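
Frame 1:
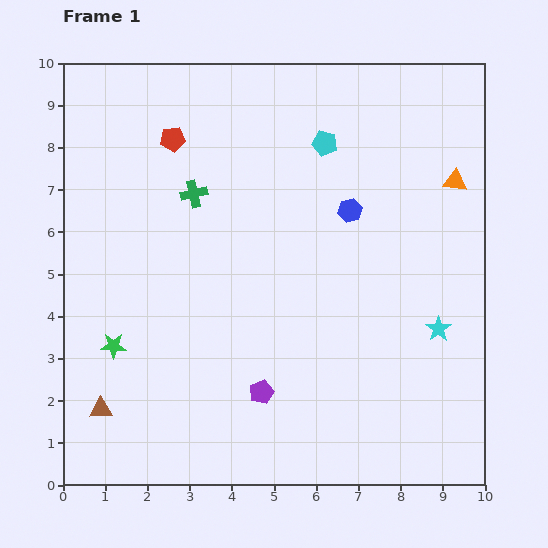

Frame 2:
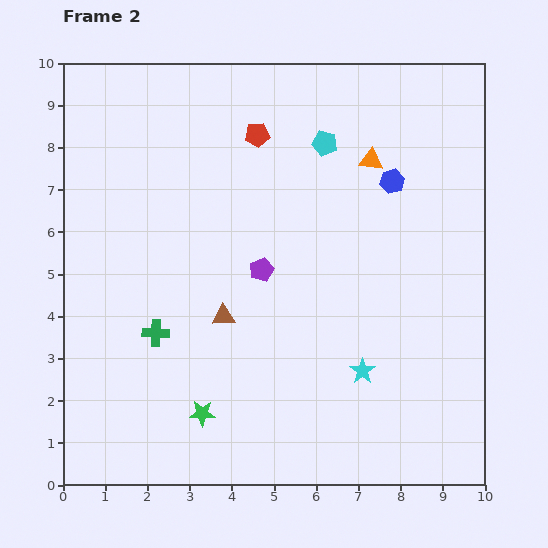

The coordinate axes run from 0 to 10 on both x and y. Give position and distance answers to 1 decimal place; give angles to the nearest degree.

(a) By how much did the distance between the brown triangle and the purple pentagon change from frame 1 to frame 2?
-2.4

Distance in frame 1: 3.8. Distance in frame 2: 1.4.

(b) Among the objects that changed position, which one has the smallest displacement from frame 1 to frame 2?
the blue hexagon

(moved 1.2)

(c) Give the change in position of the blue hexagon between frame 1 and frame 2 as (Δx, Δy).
(1.0, 0.7)

The blue hexagon was at (6.8, 6.5) in frame 1 and (7.8, 7.2) in frame 2.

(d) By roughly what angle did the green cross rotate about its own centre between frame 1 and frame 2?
15° clockwise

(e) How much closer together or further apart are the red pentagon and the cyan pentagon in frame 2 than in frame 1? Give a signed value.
-2.0

Distance in frame 1: 3.6. Distance in frame 2: 1.6.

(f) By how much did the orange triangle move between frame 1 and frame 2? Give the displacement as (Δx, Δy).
(-2.0, 0.5)

The orange triangle was at (9.3, 7.2) in frame 1 and (7.3, 7.7) in frame 2.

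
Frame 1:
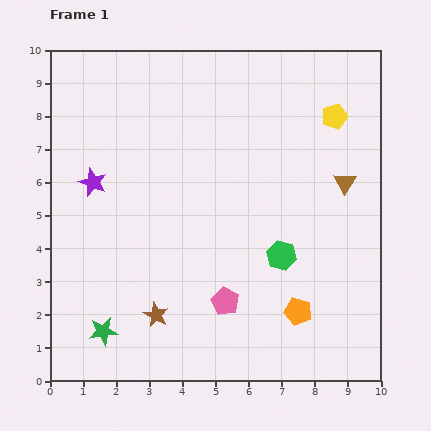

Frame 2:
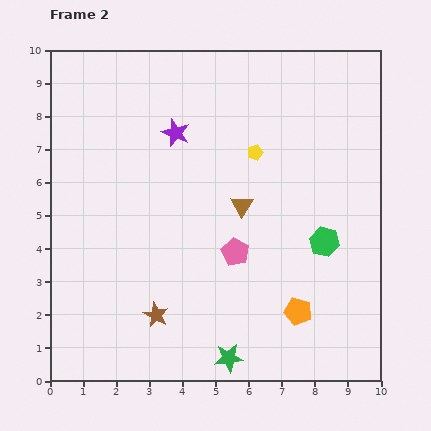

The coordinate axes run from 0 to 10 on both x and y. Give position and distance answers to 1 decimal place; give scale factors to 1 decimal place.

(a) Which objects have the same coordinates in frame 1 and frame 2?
the brown star, the orange pentagon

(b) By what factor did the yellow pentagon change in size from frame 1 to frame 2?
0.6×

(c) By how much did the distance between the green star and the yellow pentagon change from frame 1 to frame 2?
-3.3

Distance in frame 1: 9.6. Distance in frame 2: 6.3.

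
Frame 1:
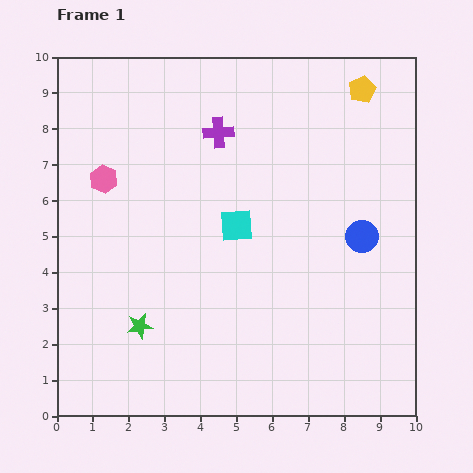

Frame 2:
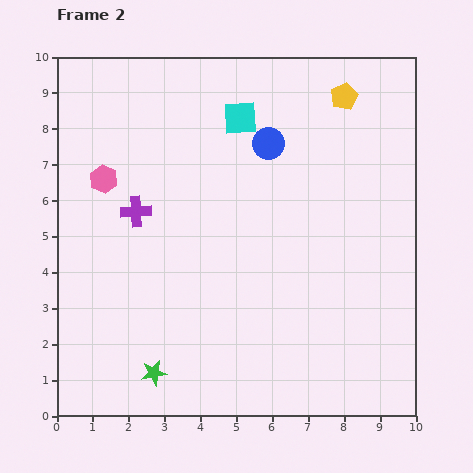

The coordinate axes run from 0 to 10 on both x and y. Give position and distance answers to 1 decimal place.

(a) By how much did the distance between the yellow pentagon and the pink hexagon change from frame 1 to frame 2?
-0.5

Distance in frame 1: 7.6. Distance in frame 2: 7.1.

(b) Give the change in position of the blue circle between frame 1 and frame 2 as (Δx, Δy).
(-2.6, 2.6)

The blue circle was at (8.5, 5.0) in frame 1 and (5.9, 7.6) in frame 2.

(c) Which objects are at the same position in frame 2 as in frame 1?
the pink hexagon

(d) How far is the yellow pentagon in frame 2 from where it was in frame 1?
0.5

The yellow pentagon moved from (8.5, 9.1) to (8.0, 8.9), a distance of √(0.5² + 0.2²) ≈ 0.5.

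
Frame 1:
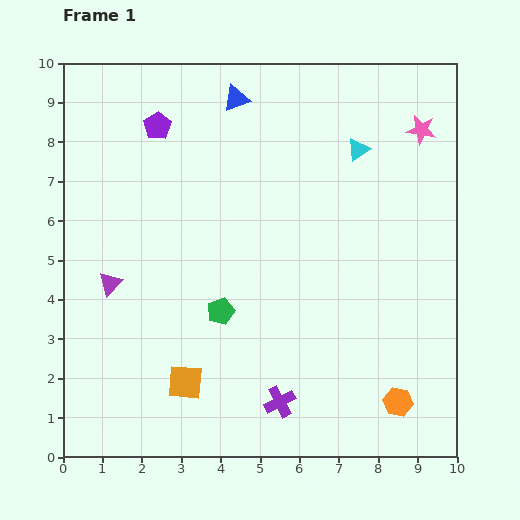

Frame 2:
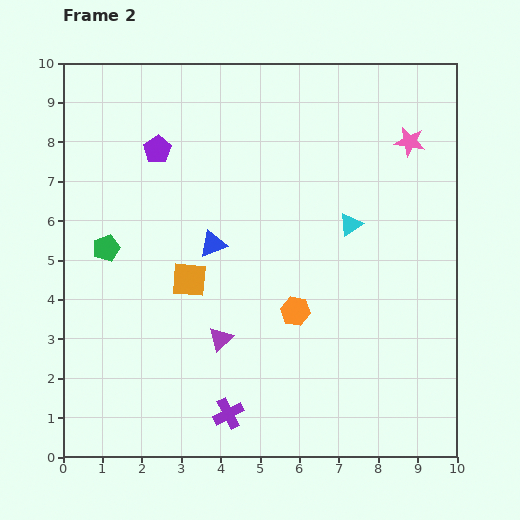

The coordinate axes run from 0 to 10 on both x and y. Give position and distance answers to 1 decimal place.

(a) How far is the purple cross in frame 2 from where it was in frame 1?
1.3

The purple cross moved from (5.5, 1.4) to (4.2, 1.1), a distance of √(1.3² + 0.3²) ≈ 1.3.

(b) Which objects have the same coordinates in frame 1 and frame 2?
none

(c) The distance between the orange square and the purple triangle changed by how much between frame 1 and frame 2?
-1.4

Distance in frame 1: 3.1. Distance in frame 2: 1.7.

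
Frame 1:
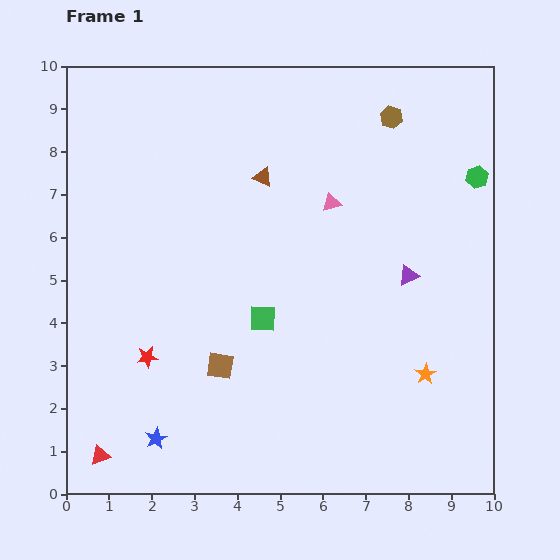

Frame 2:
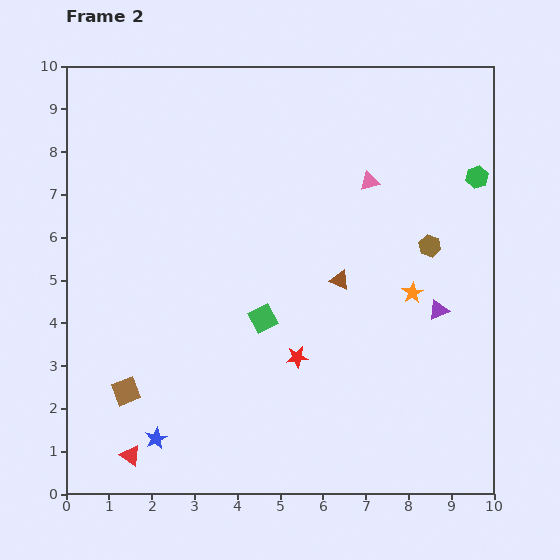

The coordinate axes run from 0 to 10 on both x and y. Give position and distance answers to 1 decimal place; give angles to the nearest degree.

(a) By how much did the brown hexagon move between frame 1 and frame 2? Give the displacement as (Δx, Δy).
(0.9, -3.0)

The brown hexagon was at (7.6, 8.8) in frame 1 and (8.5, 5.8) in frame 2.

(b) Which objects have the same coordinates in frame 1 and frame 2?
the green hexagon, the blue star, the green square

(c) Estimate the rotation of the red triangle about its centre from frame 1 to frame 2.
54° clockwise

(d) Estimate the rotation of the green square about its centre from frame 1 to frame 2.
30° counter-clockwise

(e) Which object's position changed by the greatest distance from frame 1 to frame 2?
the red star

(moved 3.5; next 3.1)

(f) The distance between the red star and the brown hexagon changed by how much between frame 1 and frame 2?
-4.0

Distance in frame 1: 8.0. Distance in frame 2: 4.0.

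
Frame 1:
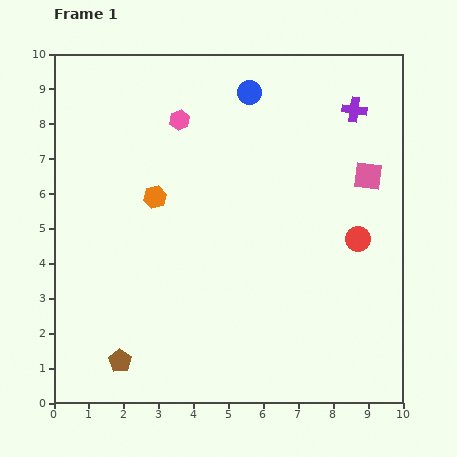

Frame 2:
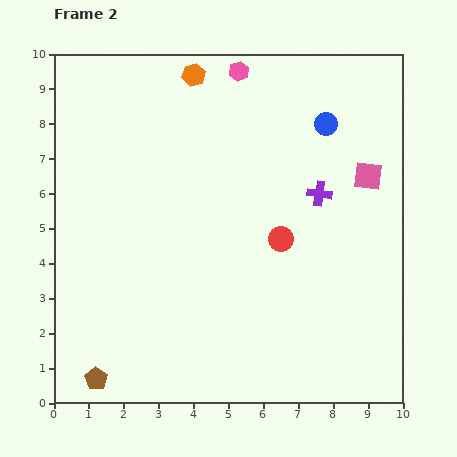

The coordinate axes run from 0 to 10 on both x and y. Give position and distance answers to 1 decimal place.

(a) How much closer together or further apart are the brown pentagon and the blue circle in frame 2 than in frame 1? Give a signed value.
+1.3

Distance in frame 1: 8.5. Distance in frame 2: 9.8.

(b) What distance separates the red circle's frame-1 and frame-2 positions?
2.2

The red circle moved from (8.7, 4.7) to (6.5, 4.7), a distance of √(2.2² + 0.0²) ≈ 2.2.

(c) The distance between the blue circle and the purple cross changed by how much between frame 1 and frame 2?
-1.0

Distance in frame 1: 3.0. Distance in frame 2: 2.0.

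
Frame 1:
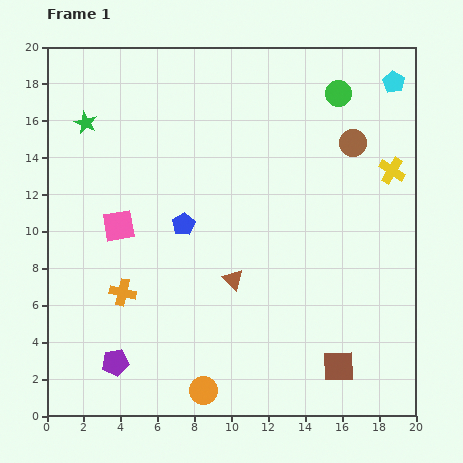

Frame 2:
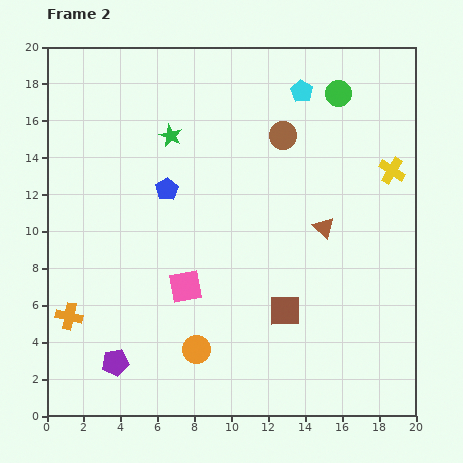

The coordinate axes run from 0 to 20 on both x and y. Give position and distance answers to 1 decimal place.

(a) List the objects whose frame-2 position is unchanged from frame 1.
the yellow cross, the green circle, the purple pentagon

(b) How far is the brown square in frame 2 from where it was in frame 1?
4.2

The brown square moved from (15.8, 2.7) to (12.9, 5.7), a distance of √(2.9² + 3.0²) ≈ 4.2.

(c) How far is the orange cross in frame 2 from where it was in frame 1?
3.2

The orange cross moved from (4.1, 6.7) to (1.2, 5.4), a distance of √(2.9² + 1.3²) ≈ 3.2.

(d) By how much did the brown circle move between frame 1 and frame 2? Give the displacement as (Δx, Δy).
(-3.8, 0.4)

The brown circle was at (16.6, 14.8) in frame 1 and (12.8, 15.2) in frame 2.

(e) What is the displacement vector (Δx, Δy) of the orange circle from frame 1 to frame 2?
(-0.4, 2.2)

The orange circle was at (8.5, 1.4) in frame 1 and (8.1, 3.6) in frame 2.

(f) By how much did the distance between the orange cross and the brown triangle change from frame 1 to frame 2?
+8.6

Distance in frame 1: 6.0. Distance in frame 2: 14.6.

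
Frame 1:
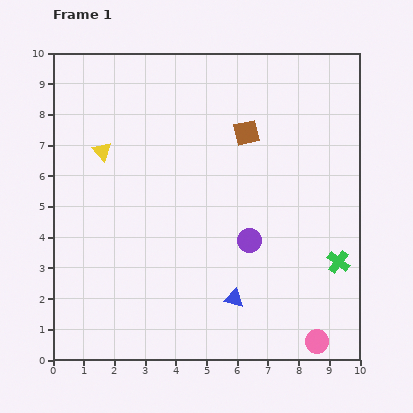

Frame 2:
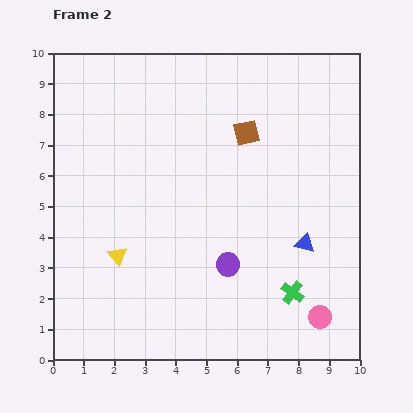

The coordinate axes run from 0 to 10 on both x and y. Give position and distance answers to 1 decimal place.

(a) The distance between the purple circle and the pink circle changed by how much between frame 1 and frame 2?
-0.6

Distance in frame 1: 4.0. Distance in frame 2: 3.4.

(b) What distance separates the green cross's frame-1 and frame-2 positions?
1.8

The green cross moved from (9.3, 3.2) to (7.8, 2.2), a distance of √(1.5² + 1.0²) ≈ 1.8.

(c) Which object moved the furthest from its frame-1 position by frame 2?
the yellow triangle

(moved 3.4; next 2.9)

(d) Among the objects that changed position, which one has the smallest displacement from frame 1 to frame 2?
the pink circle

(moved 0.8)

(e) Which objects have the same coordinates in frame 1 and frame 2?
the brown square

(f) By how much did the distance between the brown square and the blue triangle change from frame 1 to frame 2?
-1.3

Distance in frame 1: 5.4. Distance in frame 2: 4.1.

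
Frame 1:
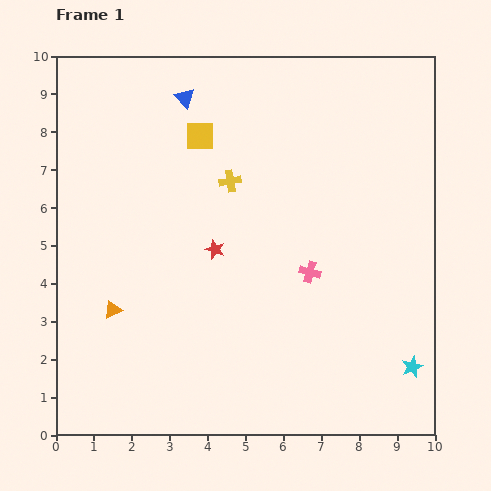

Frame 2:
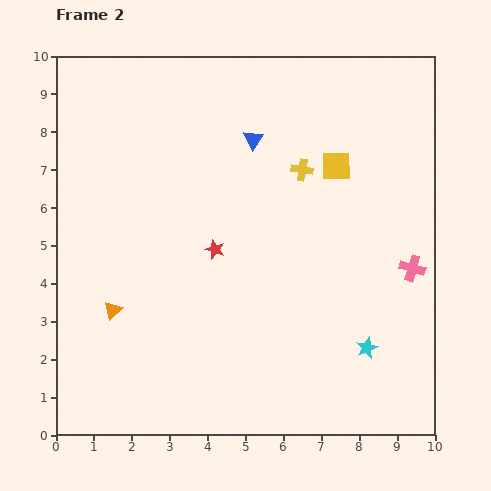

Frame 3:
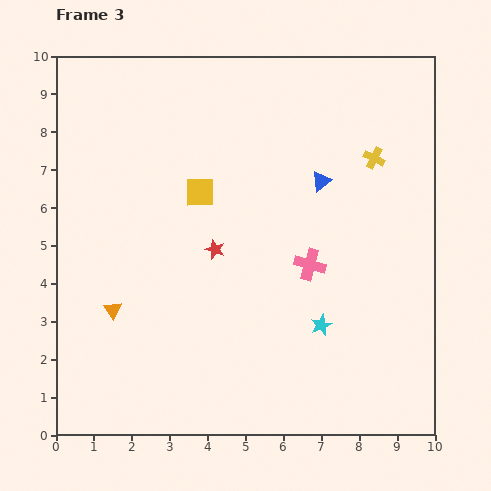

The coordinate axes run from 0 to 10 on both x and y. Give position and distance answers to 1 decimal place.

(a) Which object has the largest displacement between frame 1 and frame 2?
the yellow square

(moved 3.7; next 2.7)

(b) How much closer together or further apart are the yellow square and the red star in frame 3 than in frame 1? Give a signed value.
-1.4

Distance in frame 1: 3.0. Distance in frame 3: 1.6.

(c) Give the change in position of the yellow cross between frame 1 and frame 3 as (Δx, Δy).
(3.8, 0.6)

The yellow cross was at (4.6, 6.7) in frame 1 and (8.4, 7.3) in frame 3.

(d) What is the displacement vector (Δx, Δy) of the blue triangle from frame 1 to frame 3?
(3.6, -2.2)

The blue triangle was at (3.4, 8.9) in frame 1 and (7.0, 6.7) in frame 3.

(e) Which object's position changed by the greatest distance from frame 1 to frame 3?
the blue triangle

(moved 4.2; next 3.8)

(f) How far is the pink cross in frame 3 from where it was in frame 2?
2.7

The pink cross moved from (9.4, 4.4) to (6.7, 4.5), a distance of √(2.7² + 0.1²) ≈ 2.7.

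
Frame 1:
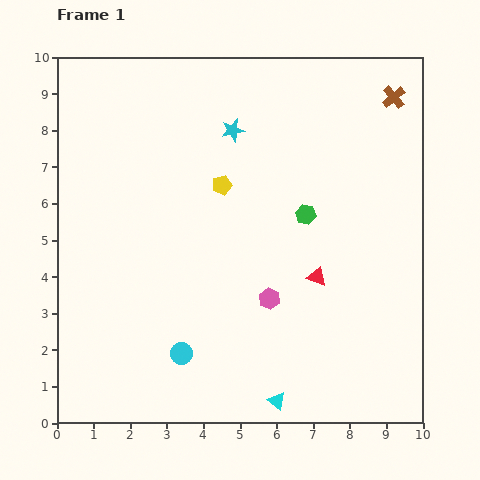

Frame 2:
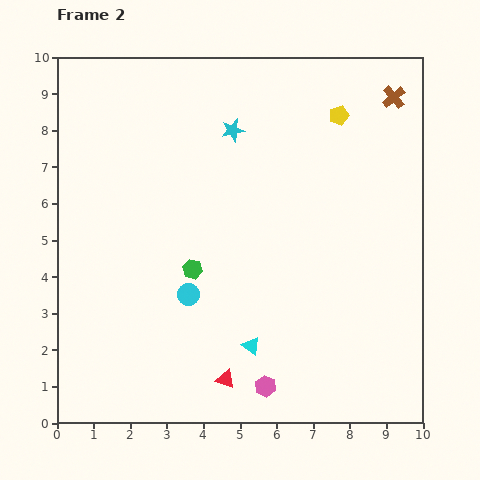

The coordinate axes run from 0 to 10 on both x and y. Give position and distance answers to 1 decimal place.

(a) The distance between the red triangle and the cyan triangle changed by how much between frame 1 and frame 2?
-2.5

Distance in frame 1: 3.6. Distance in frame 2: 1.1.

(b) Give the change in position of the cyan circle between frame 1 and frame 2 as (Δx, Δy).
(0.2, 1.6)

The cyan circle was at (3.4, 1.9) in frame 1 and (3.6, 3.5) in frame 2.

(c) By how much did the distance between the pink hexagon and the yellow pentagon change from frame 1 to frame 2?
+4.3

Distance in frame 1: 3.4. Distance in frame 2: 7.7.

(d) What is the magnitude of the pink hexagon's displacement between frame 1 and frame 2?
2.4

The pink hexagon moved from (5.8, 3.4) to (5.7, 1.0), a distance of √(0.1² + 2.4²) ≈ 2.4.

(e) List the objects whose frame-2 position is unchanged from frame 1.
the brown cross, the cyan star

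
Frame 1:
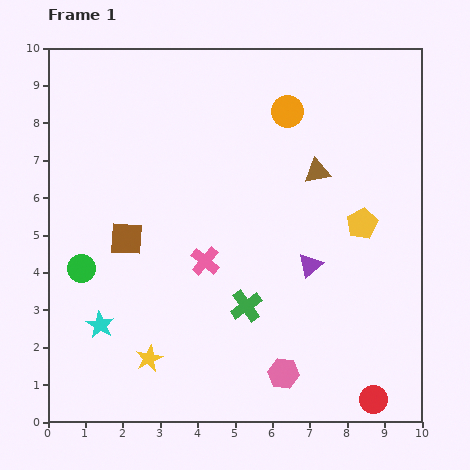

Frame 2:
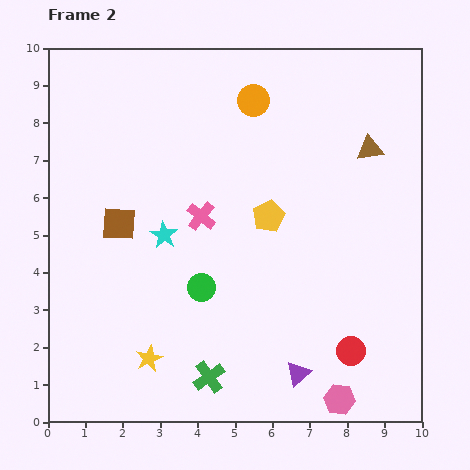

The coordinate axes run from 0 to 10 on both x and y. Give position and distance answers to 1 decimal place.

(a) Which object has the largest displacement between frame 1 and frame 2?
the green circle

(moved 3.2; next 2.9)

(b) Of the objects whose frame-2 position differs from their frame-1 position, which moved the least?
the brown square

(moved 0.4)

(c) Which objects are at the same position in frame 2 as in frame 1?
the yellow star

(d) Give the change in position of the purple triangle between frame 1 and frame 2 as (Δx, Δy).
(-0.3, -2.9)

The purple triangle was at (7.0, 4.2) in frame 1 and (6.7, 1.3) in frame 2.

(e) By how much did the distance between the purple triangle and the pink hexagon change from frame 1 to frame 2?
-1.7

Distance in frame 1: 3.0. Distance in frame 2: 1.3.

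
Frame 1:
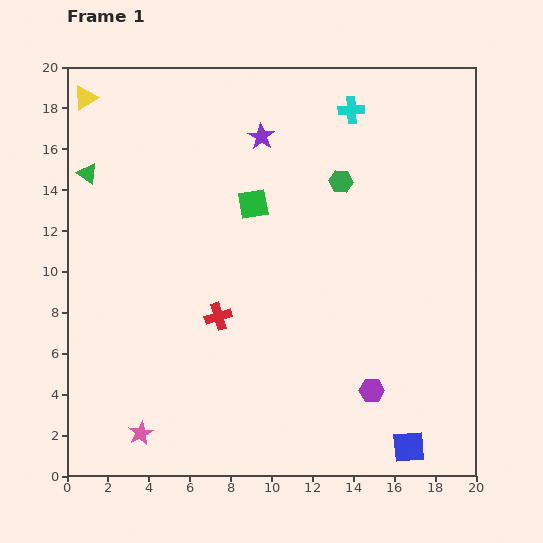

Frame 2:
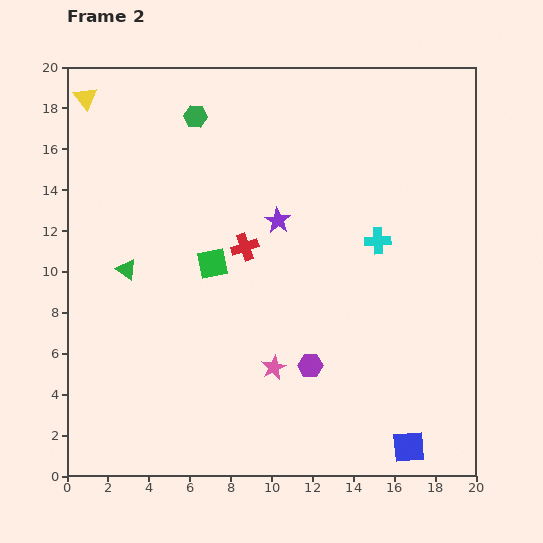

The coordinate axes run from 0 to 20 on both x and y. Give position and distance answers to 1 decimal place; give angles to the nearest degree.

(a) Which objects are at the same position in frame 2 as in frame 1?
the blue square, the yellow triangle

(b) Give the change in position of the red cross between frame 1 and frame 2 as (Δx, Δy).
(1.3, 3.4)

The red cross was at (7.4, 7.8) in frame 1 and (8.7, 11.2) in frame 2.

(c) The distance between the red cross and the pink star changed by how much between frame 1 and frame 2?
-0.8

Distance in frame 1: 6.9. Distance in frame 2: 6.1.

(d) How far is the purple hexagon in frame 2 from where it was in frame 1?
3.2

The purple hexagon moved from (14.9, 4.2) to (11.9, 5.4), a distance of √(3.0² + 1.2²) ≈ 3.2.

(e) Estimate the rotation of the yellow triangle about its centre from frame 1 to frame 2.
35° counter-clockwise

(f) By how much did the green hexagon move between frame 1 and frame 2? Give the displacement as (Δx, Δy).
(-7.1, 3.2)

The green hexagon was at (13.4, 14.4) in frame 1 and (6.3, 17.6) in frame 2.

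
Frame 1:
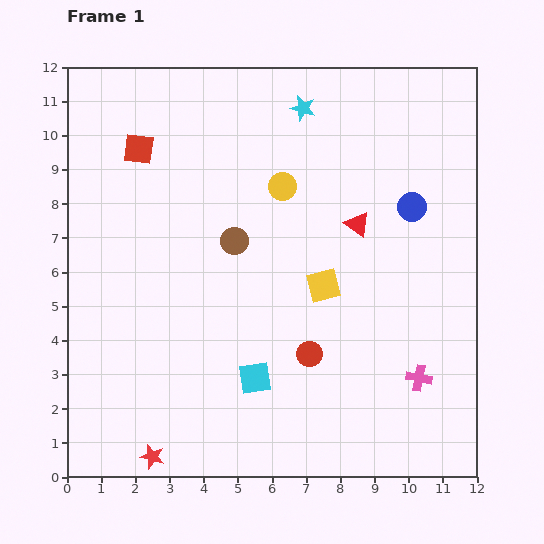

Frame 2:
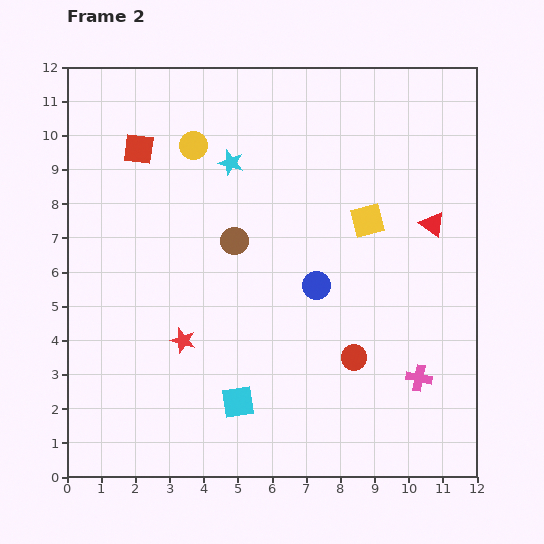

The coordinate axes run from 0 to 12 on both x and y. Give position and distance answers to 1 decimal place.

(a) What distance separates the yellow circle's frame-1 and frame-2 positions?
2.9

The yellow circle moved from (6.3, 8.5) to (3.7, 9.7), a distance of √(2.6² + 1.2²) ≈ 2.9.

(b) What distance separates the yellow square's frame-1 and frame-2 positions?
2.3

The yellow square moved from (7.5, 5.6) to (8.8, 7.5), a distance of √(1.3² + 1.9²) ≈ 2.3.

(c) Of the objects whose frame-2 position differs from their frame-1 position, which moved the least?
the cyan square

(moved 0.9)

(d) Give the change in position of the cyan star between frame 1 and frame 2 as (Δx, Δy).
(-2.1, -1.6)

The cyan star was at (6.9, 10.8) in frame 1 and (4.8, 9.2) in frame 2.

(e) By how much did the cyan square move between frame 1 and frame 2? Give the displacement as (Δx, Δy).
(-0.5, -0.7)

The cyan square was at (5.5, 2.9) in frame 1 and (5.0, 2.2) in frame 2.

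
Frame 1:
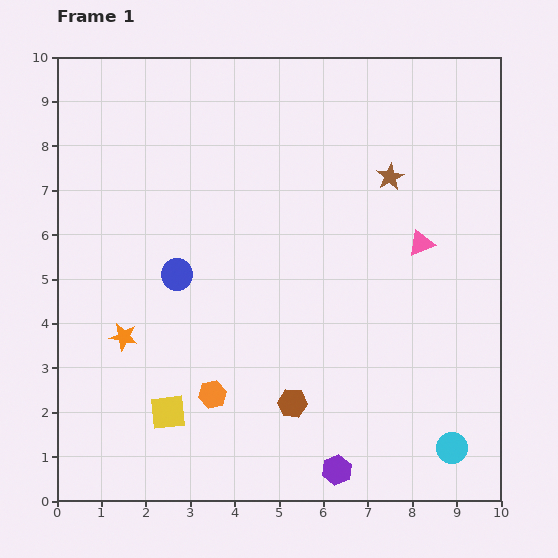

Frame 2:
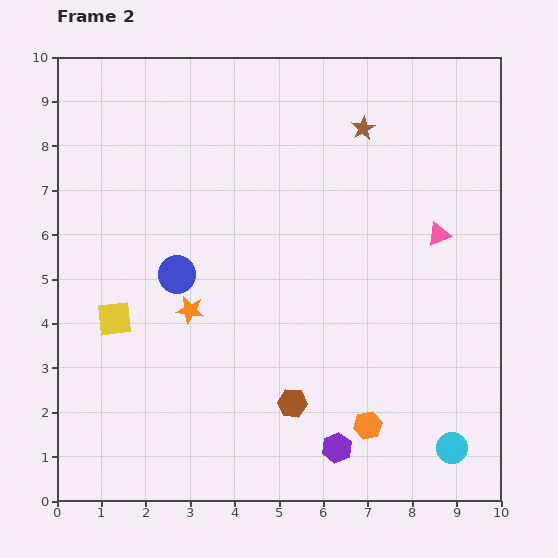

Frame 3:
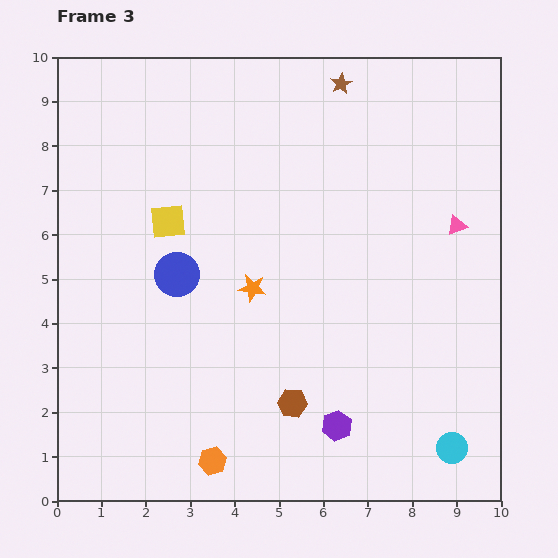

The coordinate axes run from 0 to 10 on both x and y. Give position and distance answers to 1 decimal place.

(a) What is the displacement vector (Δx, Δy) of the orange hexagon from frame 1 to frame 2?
(3.5, -0.7)

The orange hexagon was at (3.5, 2.4) in frame 1 and (7.0, 1.7) in frame 2.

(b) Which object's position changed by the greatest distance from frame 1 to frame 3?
the yellow square

(moved 4.3; next 3.1)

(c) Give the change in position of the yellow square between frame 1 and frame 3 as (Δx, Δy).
(0.0, 4.3)

The yellow square was at (2.5, 2.0) in frame 1 and (2.5, 6.3) in frame 3.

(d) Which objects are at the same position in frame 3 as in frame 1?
the cyan circle, the brown hexagon, the blue circle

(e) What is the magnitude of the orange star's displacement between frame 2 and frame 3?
1.5

The orange star moved from (3.0, 4.3) to (4.4, 4.8), a distance of √(1.4² + 0.5²) ≈ 1.5.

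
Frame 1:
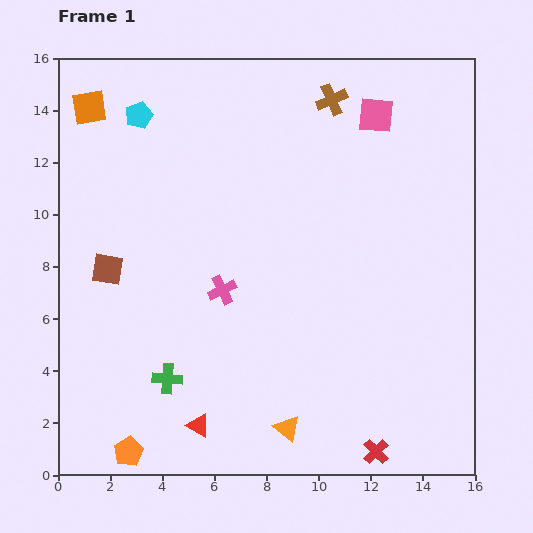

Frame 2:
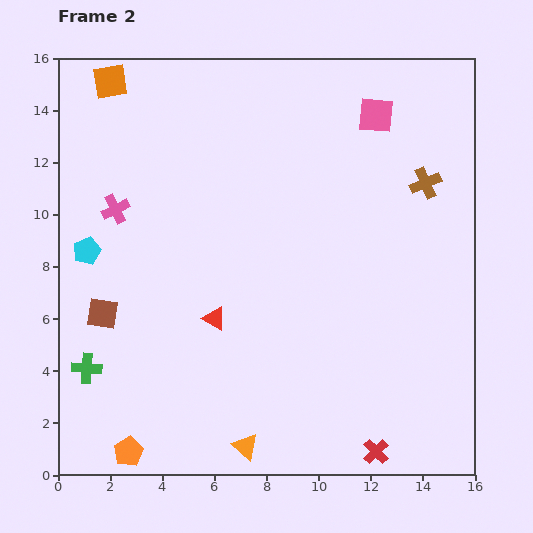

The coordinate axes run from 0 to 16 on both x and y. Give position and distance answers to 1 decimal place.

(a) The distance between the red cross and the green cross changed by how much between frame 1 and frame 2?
+3.1

Distance in frame 1: 8.5. Distance in frame 2: 11.6.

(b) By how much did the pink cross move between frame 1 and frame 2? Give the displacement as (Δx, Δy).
(-4.1, 3.1)

The pink cross was at (6.3, 7.1) in frame 1 and (2.2, 10.2) in frame 2.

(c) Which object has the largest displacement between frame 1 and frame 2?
the cyan pentagon

(moved 5.6; next 5.1)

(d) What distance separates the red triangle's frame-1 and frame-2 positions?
4.1

The red triangle moved from (5.4, 1.9) to (6.0, 6.0), a distance of √(0.6² + 4.1²) ≈ 4.1.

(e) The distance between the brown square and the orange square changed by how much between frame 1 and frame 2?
+2.7

Distance in frame 1: 6.2. Distance in frame 2: 8.9.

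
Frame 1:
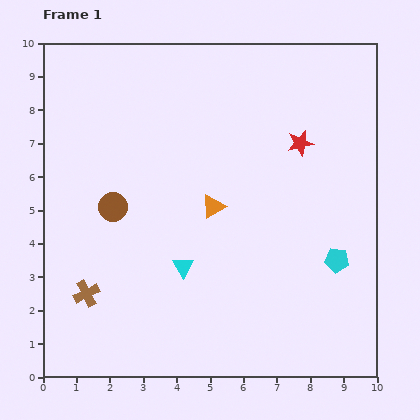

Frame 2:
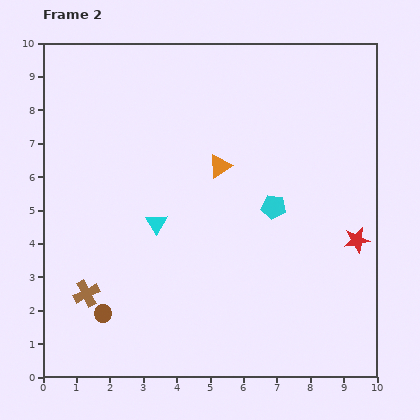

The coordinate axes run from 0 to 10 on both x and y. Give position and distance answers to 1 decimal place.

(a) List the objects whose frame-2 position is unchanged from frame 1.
the brown cross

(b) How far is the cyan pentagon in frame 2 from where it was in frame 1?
2.5

The cyan pentagon moved from (8.8, 3.5) to (6.9, 5.1), a distance of √(1.9² + 1.6²) ≈ 2.5.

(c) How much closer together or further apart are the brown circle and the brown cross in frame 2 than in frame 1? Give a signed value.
-1.9

Distance in frame 1: 2.7. Distance in frame 2: 0.8.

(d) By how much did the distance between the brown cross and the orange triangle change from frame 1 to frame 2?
+0.9

Distance in frame 1: 4.6. Distance in frame 2: 5.5.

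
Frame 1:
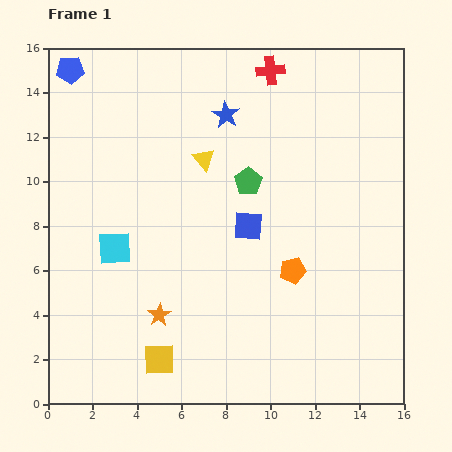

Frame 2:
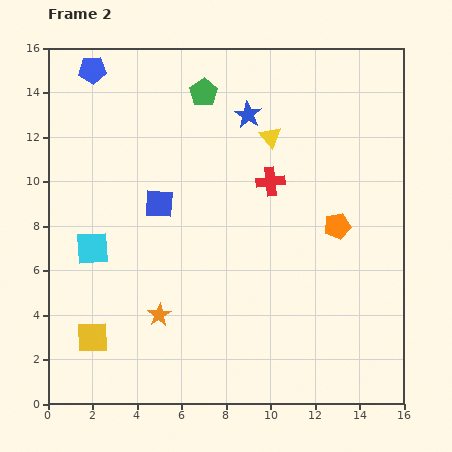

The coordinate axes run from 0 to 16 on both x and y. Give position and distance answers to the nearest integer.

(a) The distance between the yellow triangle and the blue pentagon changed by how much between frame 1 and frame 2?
+2

Distance in frame 1: 7. Distance in frame 2: 9.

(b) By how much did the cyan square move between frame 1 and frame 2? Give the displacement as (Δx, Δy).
(-1, 0)

The cyan square was at (3, 7) in frame 1 and (2, 7) in frame 2.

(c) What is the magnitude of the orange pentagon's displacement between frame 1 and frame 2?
3

The orange pentagon moved from (11, 6) to (13, 8), a distance of √(2² + 2²) ≈ 3.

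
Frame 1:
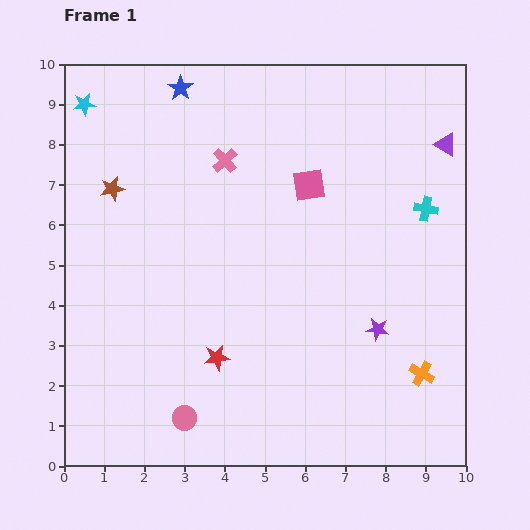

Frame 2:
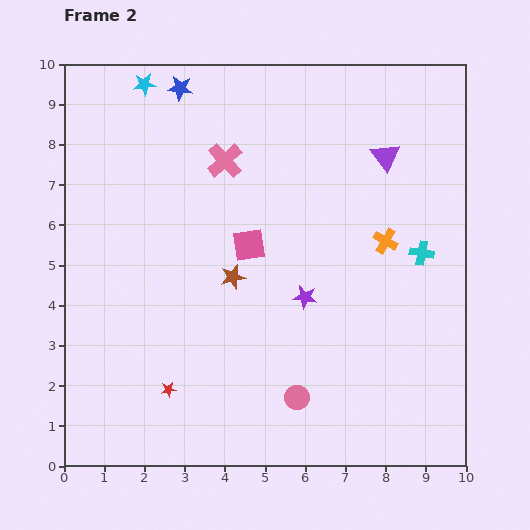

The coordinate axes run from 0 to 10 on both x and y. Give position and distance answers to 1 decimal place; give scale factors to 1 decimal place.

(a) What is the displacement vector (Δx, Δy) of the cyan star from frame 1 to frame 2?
(1.5, 0.5)

The cyan star was at (0.5, 9.0) in frame 1 and (2.0, 9.5) in frame 2.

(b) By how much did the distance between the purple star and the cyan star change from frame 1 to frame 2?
-2.6

Distance in frame 1: 9.2. Distance in frame 2: 6.6.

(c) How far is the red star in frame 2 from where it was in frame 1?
1.4

The red star moved from (3.8, 2.7) to (2.6, 1.9), a distance of √(1.2² + 0.8²) ≈ 1.4.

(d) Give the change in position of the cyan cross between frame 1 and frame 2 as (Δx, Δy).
(-0.1, -1.1)

The cyan cross was at (9.0, 6.4) in frame 1 and (8.9, 5.3) in frame 2.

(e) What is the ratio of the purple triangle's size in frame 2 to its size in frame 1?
1.3×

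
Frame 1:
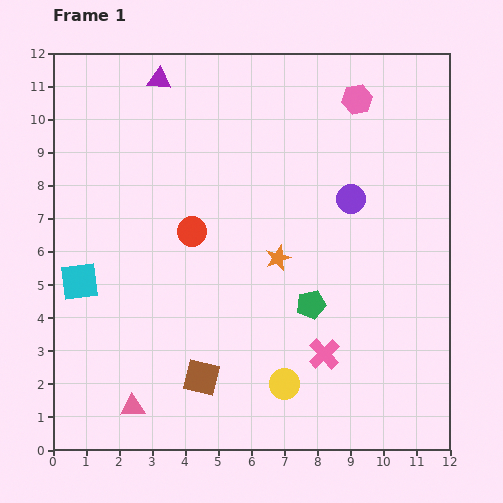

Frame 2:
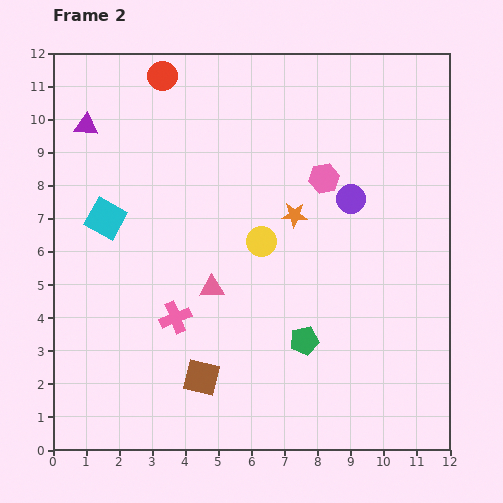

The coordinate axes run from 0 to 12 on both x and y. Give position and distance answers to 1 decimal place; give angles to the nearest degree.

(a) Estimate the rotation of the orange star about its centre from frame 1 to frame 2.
25° clockwise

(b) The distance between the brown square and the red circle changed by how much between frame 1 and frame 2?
+4.8

Distance in frame 1: 4.4. Distance in frame 2: 9.2.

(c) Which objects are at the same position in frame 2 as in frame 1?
the purple circle, the brown square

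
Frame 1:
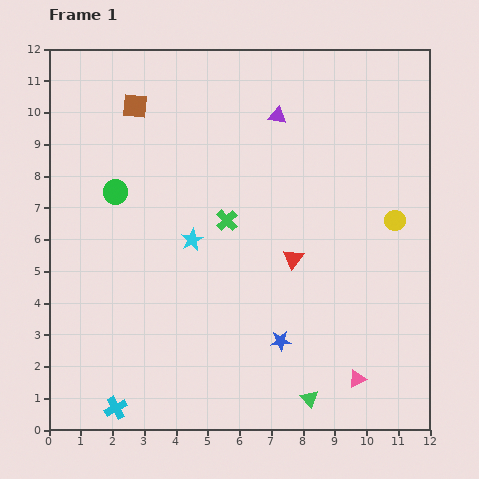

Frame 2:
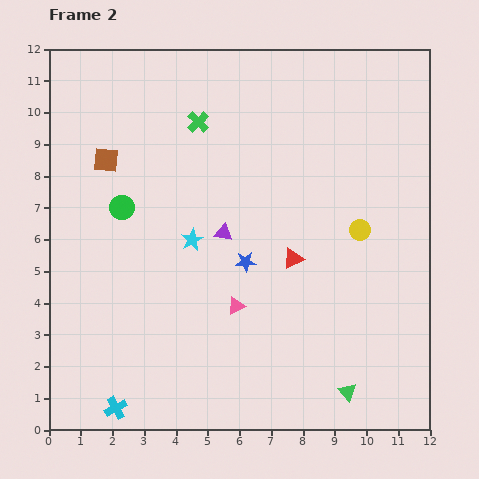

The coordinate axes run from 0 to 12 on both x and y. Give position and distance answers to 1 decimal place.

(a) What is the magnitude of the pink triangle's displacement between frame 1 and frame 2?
4.4

The pink triangle moved from (9.7, 1.6) to (5.9, 3.9), a distance of √(3.8² + 2.3²) ≈ 4.4.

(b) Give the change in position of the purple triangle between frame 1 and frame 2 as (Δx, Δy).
(-1.7, -3.7)

The purple triangle was at (7.2, 9.9) in frame 1 and (5.5, 6.2) in frame 2.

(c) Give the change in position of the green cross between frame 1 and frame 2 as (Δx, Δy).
(-0.9, 3.1)

The green cross was at (5.6, 6.6) in frame 1 and (4.7, 9.7) in frame 2.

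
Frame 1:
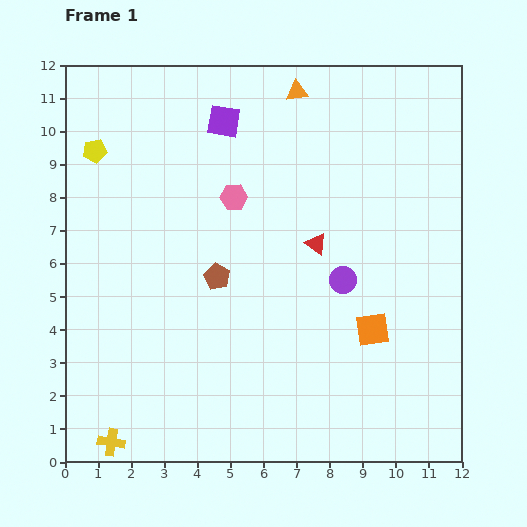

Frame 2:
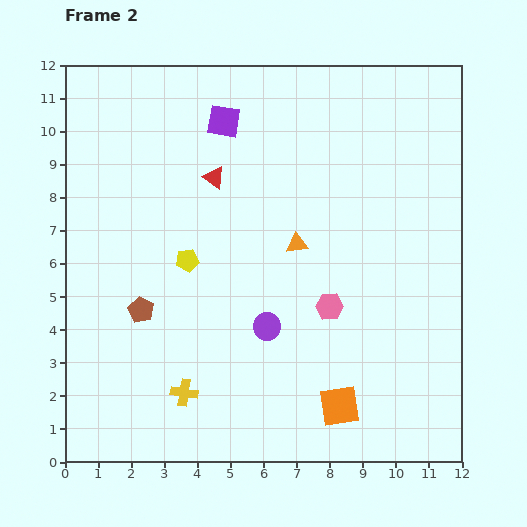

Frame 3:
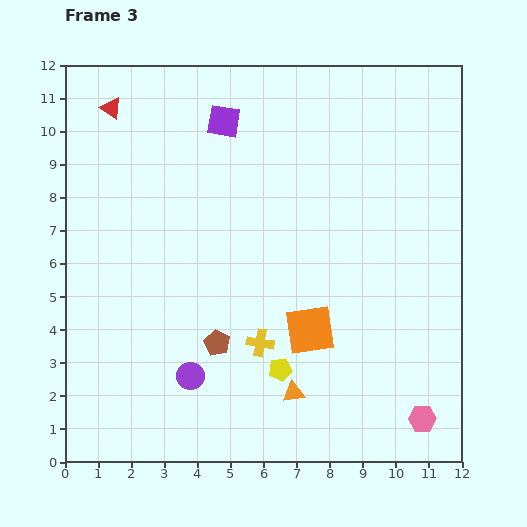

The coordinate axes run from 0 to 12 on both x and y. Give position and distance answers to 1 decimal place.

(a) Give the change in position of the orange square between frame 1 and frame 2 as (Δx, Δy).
(-1.0, -2.3)

The orange square was at (9.3, 4.0) in frame 1 and (8.3, 1.7) in frame 2.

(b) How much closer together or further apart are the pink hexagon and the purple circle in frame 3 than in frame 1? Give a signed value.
+3.0

Distance in frame 1: 4.1. Distance in frame 3: 7.1.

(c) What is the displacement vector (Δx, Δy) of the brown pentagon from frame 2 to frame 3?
(2.3, -1.0)

The brown pentagon was at (2.3, 4.6) in frame 2 and (4.6, 3.6) in frame 3.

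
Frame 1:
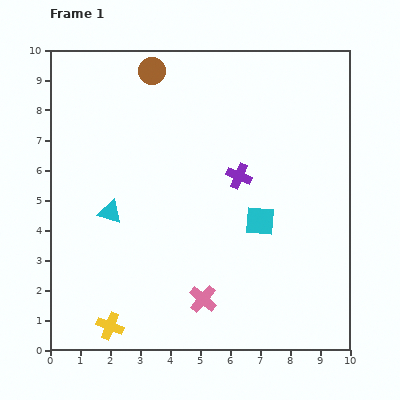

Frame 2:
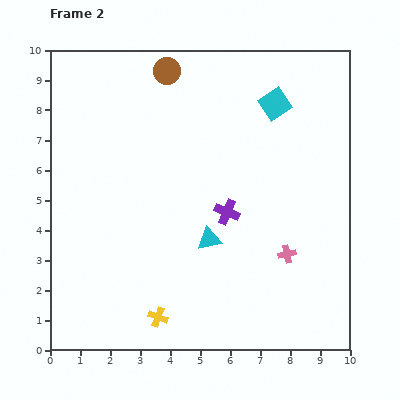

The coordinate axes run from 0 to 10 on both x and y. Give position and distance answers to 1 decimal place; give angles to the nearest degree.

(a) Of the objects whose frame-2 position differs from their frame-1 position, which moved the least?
the brown circle

(moved 0.5)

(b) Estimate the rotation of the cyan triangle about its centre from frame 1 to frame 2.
28° counter-clockwise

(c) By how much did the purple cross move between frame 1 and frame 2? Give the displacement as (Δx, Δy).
(-0.4, -1.2)

The purple cross was at (6.3, 5.8) in frame 1 and (5.9, 4.6) in frame 2.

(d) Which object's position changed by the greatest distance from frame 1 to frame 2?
the cyan square

(moved 3.9; next 3.4)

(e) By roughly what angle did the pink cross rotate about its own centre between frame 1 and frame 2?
38° clockwise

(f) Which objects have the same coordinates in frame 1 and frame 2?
none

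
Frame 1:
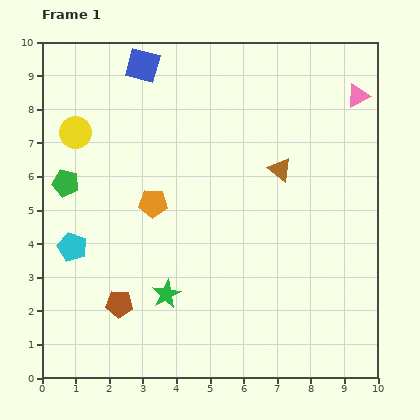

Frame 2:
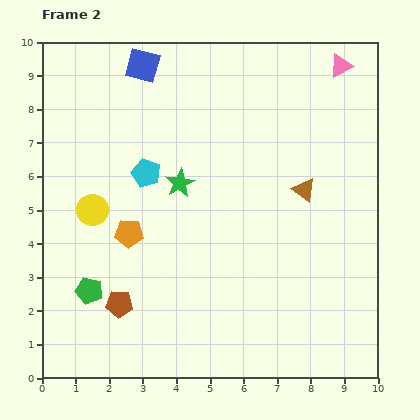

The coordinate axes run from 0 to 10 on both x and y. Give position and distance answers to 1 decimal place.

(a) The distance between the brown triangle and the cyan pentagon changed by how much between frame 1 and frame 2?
-1.9

Distance in frame 1: 6.6. Distance in frame 2: 4.7.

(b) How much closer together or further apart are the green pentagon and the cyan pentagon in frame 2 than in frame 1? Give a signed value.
+2.0

Distance in frame 1: 1.9. Distance in frame 2: 3.9.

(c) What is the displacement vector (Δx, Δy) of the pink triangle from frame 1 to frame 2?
(-0.5, 0.9)

The pink triangle was at (9.4, 8.4) in frame 1 and (8.9, 9.3) in frame 2.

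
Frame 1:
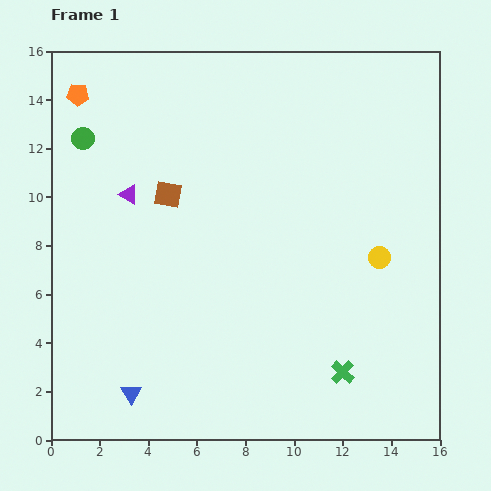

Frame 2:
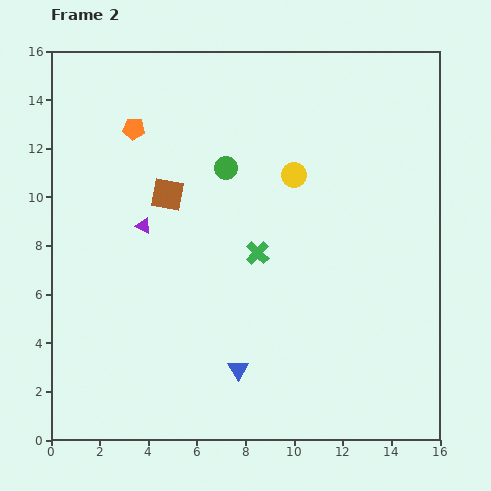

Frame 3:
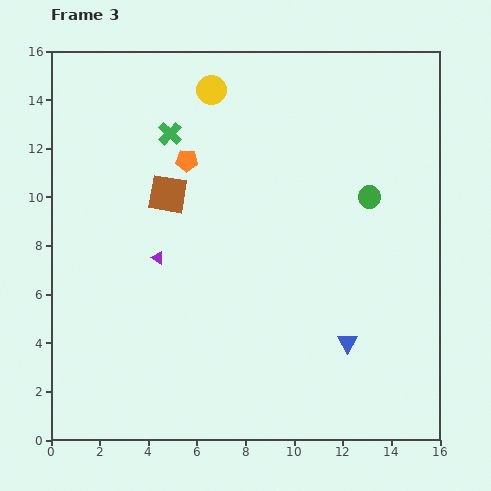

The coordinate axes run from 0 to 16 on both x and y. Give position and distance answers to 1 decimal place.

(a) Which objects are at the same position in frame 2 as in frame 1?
the brown square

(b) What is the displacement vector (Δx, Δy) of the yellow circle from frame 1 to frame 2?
(-3.5, 3.4)

The yellow circle was at (13.5, 7.5) in frame 1 and (10.0, 10.9) in frame 2.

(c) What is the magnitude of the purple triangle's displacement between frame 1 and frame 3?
2.9

The purple triangle moved from (3.2, 10.1) to (4.4, 7.5), a distance of √(1.2² + 2.6²) ≈ 2.9.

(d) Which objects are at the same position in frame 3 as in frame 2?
the brown square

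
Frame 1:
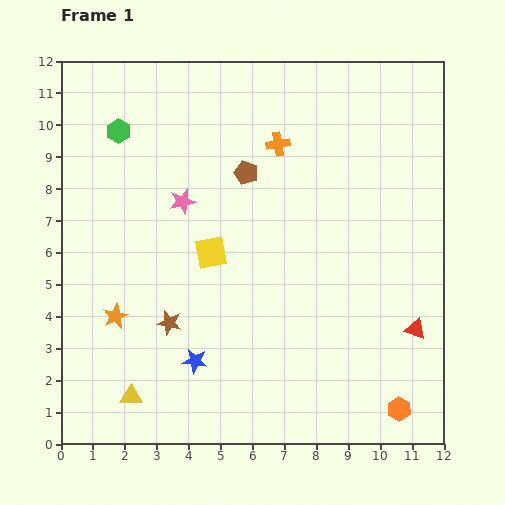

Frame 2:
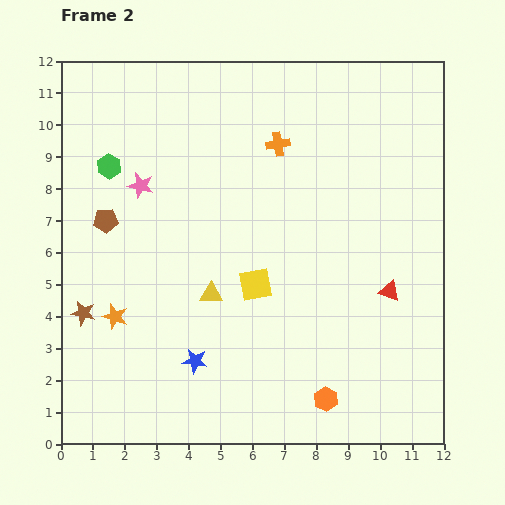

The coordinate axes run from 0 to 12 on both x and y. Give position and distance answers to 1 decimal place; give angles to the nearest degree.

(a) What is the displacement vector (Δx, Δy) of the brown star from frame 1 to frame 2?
(-2.7, 0.3)

The brown star was at (3.4, 3.8) in frame 1 and (0.7, 4.1) in frame 2.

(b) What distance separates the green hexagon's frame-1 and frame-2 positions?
1.1

The green hexagon moved from (1.8, 9.8) to (1.5, 8.7), a distance of √(0.3² + 1.1²) ≈ 1.1.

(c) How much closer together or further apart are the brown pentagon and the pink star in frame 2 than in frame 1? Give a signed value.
-0.6

Distance in frame 1: 2.2. Distance in frame 2: 1.6.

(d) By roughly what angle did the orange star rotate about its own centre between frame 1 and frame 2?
29° counter-clockwise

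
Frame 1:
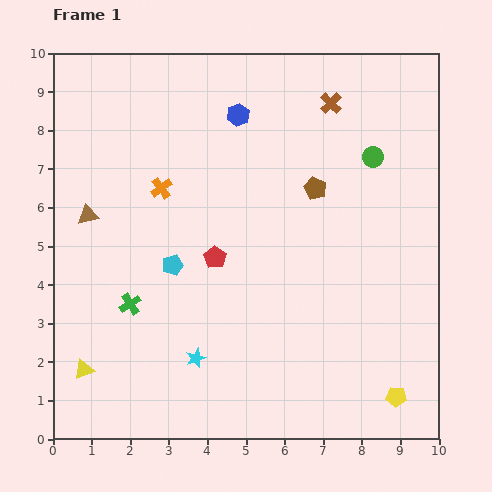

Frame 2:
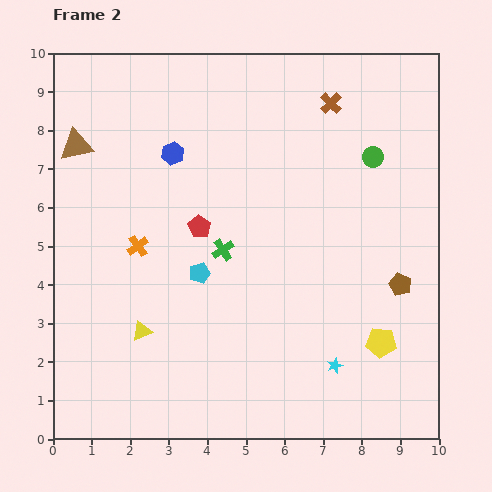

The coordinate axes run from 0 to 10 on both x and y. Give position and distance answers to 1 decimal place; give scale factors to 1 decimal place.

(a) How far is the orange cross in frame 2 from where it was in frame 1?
1.6

The orange cross moved from (2.8, 6.5) to (2.2, 5.0), a distance of √(0.6² + 1.5²) ≈ 1.6.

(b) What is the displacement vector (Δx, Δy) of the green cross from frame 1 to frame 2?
(2.4, 1.4)

The green cross was at (2.0, 3.5) in frame 1 and (4.4, 4.9) in frame 2.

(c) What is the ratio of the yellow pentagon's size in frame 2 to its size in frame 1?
1.5×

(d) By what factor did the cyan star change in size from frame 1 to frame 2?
0.8×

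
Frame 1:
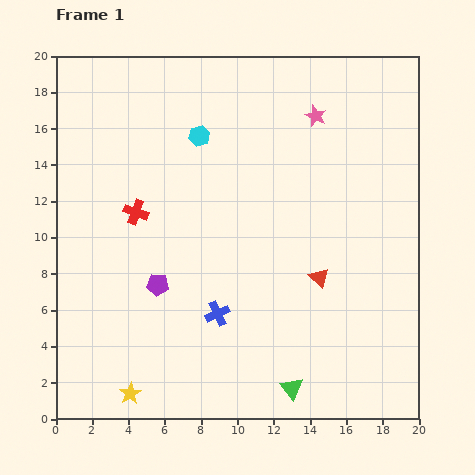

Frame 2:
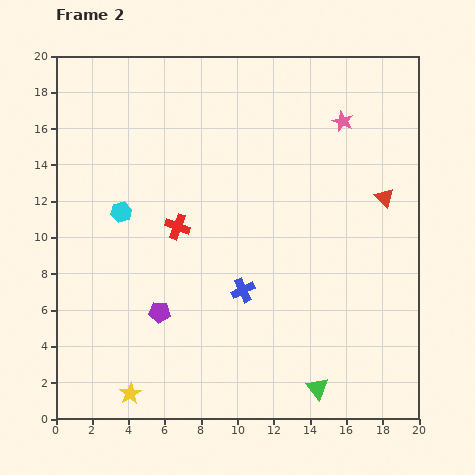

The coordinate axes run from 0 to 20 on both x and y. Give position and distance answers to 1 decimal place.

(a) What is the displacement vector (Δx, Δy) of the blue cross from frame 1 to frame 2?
(1.4, 1.3)

The blue cross was at (8.9, 5.8) in frame 1 and (10.3, 7.1) in frame 2.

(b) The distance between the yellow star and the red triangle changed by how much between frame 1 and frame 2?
+5.5

Distance in frame 1: 12.2. Distance in frame 2: 17.7.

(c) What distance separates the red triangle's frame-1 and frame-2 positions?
5.7

The red triangle moved from (14.5, 7.8) to (18.1, 12.2), a distance of √(3.6² + 4.4²) ≈ 5.7.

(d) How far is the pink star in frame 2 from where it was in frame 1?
1.5

The pink star moved from (14.3, 16.7) to (15.8, 16.4), a distance of √(1.5² + 0.3²) ≈ 1.5.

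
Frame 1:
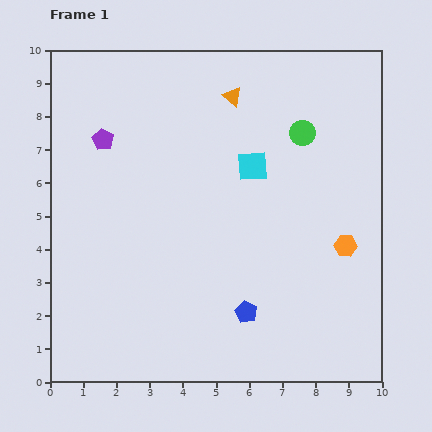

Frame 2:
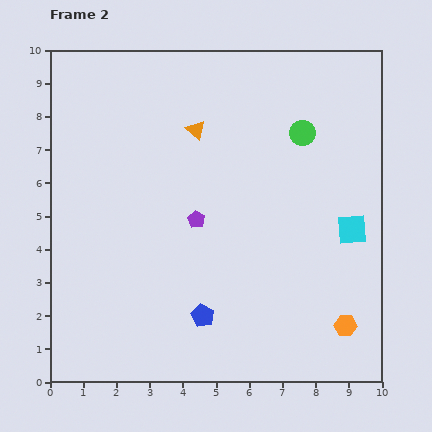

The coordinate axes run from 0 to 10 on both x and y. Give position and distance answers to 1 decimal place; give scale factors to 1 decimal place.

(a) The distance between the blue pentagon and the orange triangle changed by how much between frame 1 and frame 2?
-0.9

Distance in frame 1: 6.5. Distance in frame 2: 5.6.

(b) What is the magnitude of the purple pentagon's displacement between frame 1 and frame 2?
3.7

The purple pentagon moved from (1.6, 7.3) to (4.4, 4.9), a distance of √(2.8² + 2.4²) ≈ 3.7.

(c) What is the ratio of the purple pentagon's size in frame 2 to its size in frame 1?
0.8×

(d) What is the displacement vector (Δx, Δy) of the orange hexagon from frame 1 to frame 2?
(0.0, -2.4)

The orange hexagon was at (8.9, 4.1) in frame 1 and (8.9, 1.7) in frame 2.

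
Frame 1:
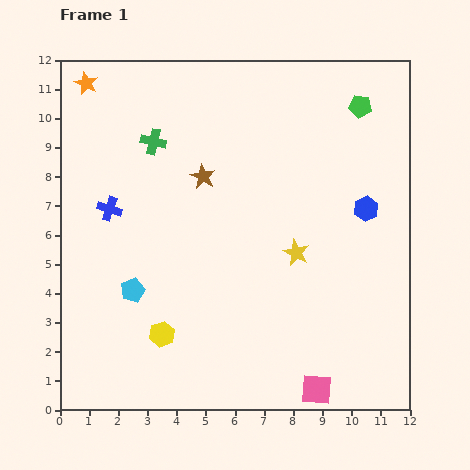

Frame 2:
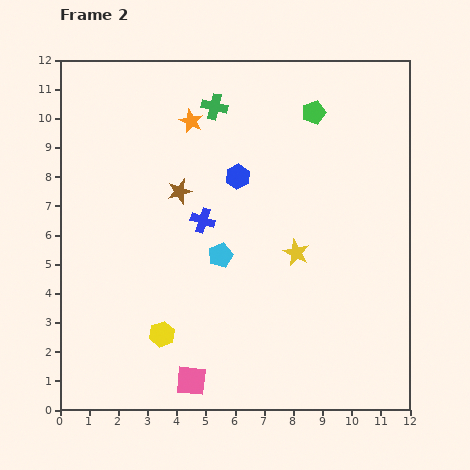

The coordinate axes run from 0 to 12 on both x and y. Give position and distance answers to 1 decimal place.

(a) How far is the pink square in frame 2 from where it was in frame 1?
4.3

The pink square moved from (8.8, 0.7) to (4.5, 1.0), a distance of √(4.3² + 0.3²) ≈ 4.3.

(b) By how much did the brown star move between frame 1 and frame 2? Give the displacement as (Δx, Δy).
(-0.8, -0.5)

The brown star was at (4.9, 8.0) in frame 1 and (4.1, 7.5) in frame 2.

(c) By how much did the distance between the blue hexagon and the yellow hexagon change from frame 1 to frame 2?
-2.2

Distance in frame 1: 8.2. Distance in frame 2: 6.0.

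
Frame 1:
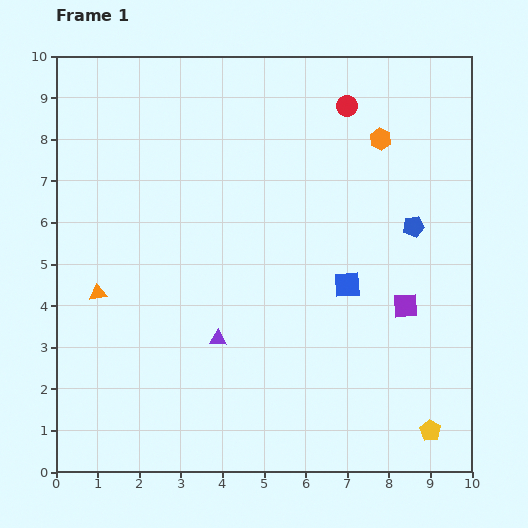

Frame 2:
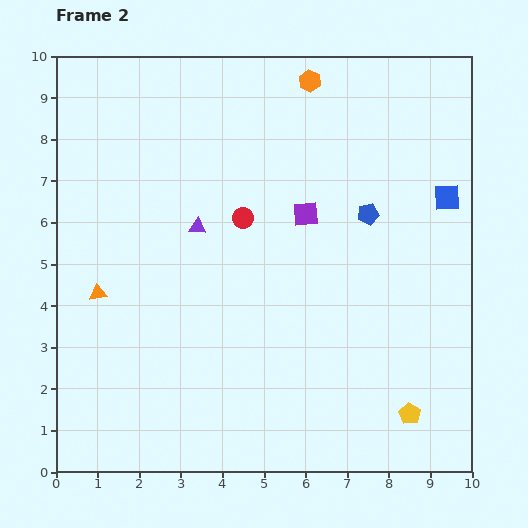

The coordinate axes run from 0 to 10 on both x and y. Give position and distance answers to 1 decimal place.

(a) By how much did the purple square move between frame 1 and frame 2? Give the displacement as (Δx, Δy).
(-2.4, 2.2)

The purple square was at (8.4, 4.0) in frame 1 and (6.0, 6.2) in frame 2.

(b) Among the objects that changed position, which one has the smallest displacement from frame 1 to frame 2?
the yellow pentagon

(moved 0.6)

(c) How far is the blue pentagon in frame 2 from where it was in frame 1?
1.1

The blue pentagon moved from (8.6, 5.9) to (7.5, 6.2), a distance of √(1.1² + 0.3²) ≈ 1.1.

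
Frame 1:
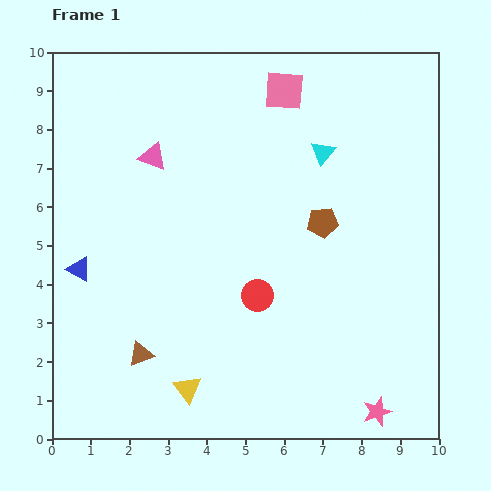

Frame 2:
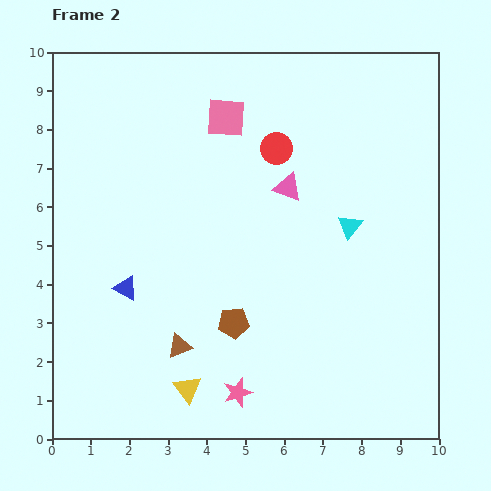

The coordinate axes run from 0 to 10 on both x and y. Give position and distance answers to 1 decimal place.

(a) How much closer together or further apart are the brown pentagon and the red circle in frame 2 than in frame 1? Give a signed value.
+2.1

Distance in frame 1: 2.5. Distance in frame 2: 4.6.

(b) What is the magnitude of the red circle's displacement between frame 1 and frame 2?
3.8

The red circle moved from (5.3, 3.7) to (5.8, 7.5), a distance of √(0.5² + 3.8²) ≈ 3.8.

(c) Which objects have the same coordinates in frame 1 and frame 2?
the yellow triangle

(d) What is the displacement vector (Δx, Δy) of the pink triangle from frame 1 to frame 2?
(3.5, -0.8)

The pink triangle was at (2.6, 7.3) in frame 1 and (6.1, 6.5) in frame 2.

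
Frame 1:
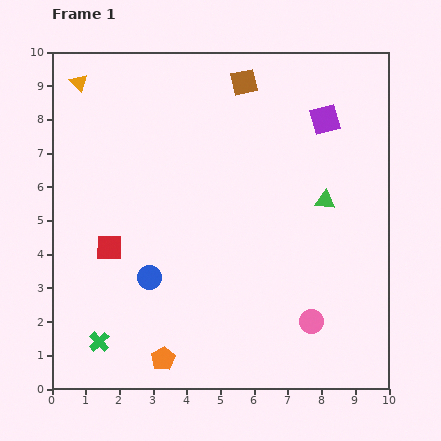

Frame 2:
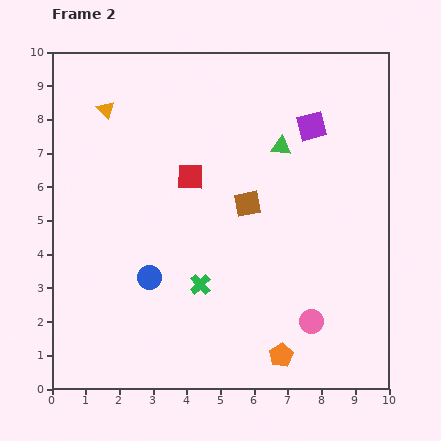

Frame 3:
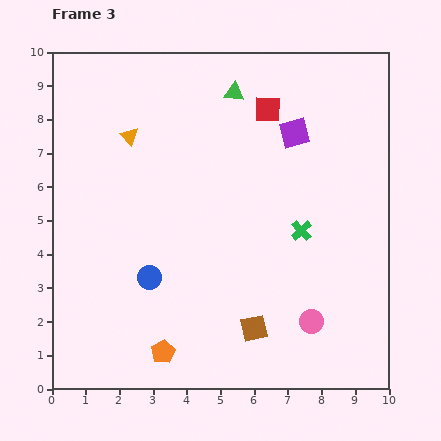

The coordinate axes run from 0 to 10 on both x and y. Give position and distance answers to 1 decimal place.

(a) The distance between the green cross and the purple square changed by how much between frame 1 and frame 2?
-3.7

Distance in frame 1: 9.4. Distance in frame 2: 5.7.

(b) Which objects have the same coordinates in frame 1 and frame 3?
the blue circle, the pink circle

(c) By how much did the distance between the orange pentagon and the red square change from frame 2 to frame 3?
+1.9

Distance in frame 2: 5.9. Distance in frame 3: 7.8.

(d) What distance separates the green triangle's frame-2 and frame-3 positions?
2.1

The green triangle moved from (6.8, 7.2) to (5.4, 8.8), a distance of √(1.4² + 1.6²) ≈ 2.1.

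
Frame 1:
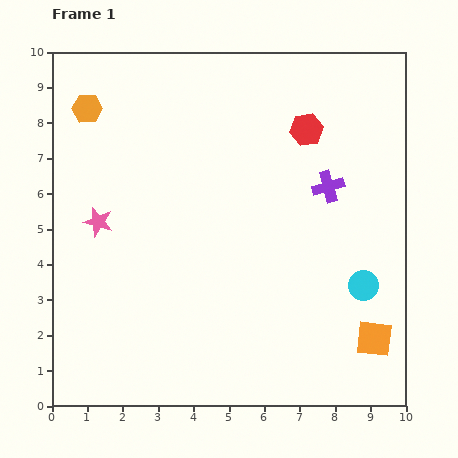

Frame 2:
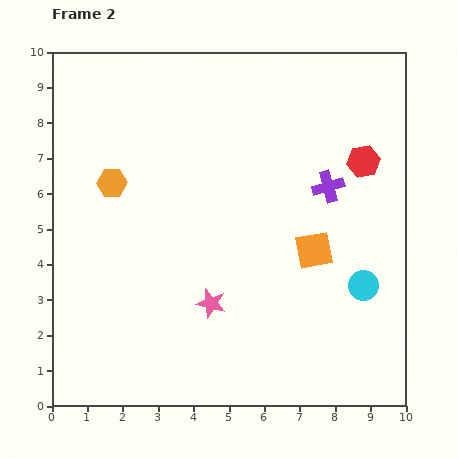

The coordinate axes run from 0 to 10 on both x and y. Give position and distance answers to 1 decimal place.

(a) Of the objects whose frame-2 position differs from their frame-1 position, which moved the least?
the red hexagon

(moved 1.8)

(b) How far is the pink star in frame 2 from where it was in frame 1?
3.9

The pink star moved from (1.3, 5.2) to (4.5, 2.9), a distance of √(3.2² + 2.3²) ≈ 3.9.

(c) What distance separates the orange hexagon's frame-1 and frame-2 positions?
2.2

The orange hexagon moved from (1.0, 8.4) to (1.7, 6.3), a distance of √(0.7² + 2.1²) ≈ 2.2.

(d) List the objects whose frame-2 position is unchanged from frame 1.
the cyan circle, the purple cross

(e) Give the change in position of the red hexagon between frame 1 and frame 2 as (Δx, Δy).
(1.6, -0.9)

The red hexagon was at (7.2, 7.8) in frame 1 and (8.8, 6.9) in frame 2.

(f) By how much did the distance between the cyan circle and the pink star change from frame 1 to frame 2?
-3.4

Distance in frame 1: 7.7. Distance in frame 2: 4.3.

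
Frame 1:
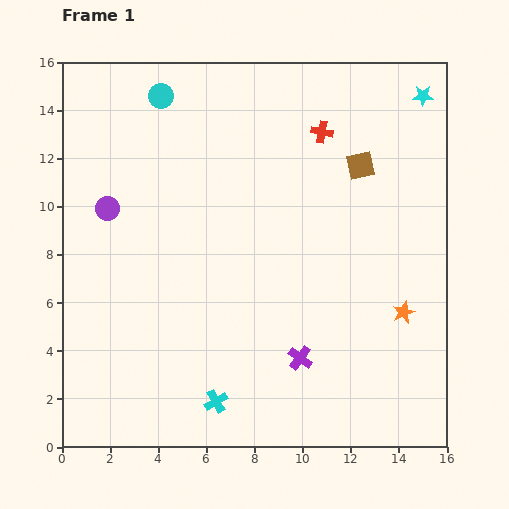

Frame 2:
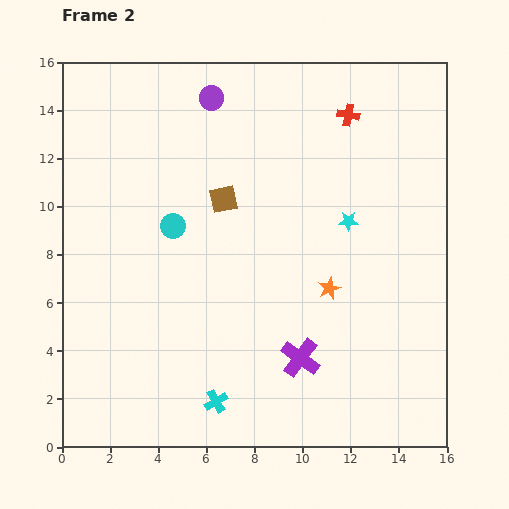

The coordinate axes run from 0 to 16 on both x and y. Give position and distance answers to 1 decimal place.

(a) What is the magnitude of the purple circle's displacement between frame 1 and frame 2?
6.3

The purple circle moved from (1.9, 9.9) to (6.2, 14.5), a distance of √(4.3² + 4.6²) ≈ 6.3.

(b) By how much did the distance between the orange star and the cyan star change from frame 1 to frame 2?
-6.1

Distance in frame 1: 9.0. Distance in frame 2: 2.9.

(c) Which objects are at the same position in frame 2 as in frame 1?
the cyan cross, the purple cross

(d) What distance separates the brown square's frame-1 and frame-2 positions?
5.9

The brown square moved from (12.4, 11.7) to (6.7, 10.3), a distance of √(5.7² + 1.4²) ≈ 5.9.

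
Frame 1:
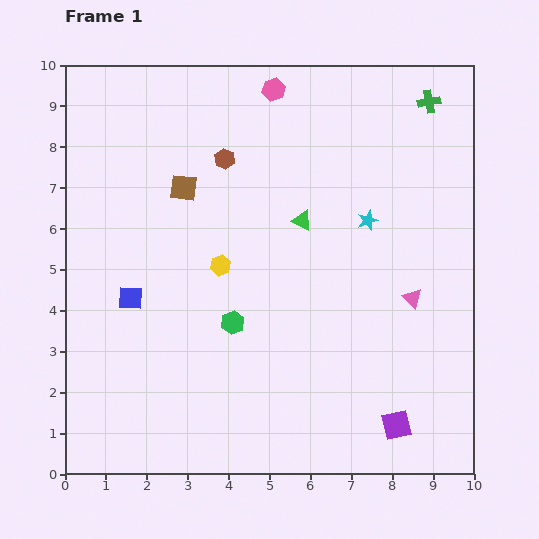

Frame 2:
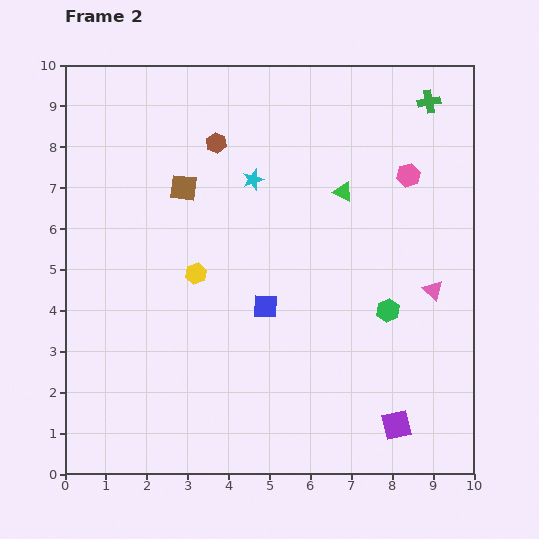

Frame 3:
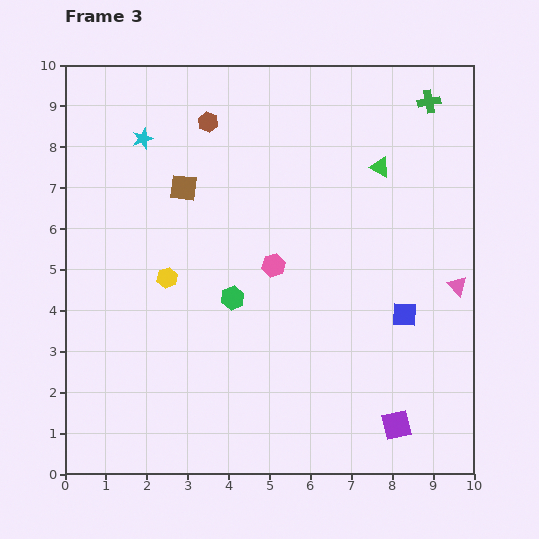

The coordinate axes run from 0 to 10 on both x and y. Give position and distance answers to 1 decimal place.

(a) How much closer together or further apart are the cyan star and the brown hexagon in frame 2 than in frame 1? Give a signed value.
-2.5

Distance in frame 1: 3.8. Distance in frame 2: 1.3.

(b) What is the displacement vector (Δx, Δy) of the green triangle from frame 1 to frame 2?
(1.0, 0.7)

The green triangle was at (5.8, 6.2) in frame 1 and (6.8, 6.9) in frame 2.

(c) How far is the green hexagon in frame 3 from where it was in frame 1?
0.6

The green hexagon moved from (4.1, 3.7) to (4.1, 4.3), a distance of √(0.0² + 0.6²) ≈ 0.6.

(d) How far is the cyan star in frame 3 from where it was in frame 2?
2.9

The cyan star moved from (4.6, 7.2) to (1.9, 8.2), a distance of √(2.7² + 1.0²) ≈ 2.9.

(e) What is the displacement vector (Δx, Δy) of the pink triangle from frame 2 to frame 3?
(0.6, 0.1)

The pink triangle was at (9.0, 4.5) in frame 2 and (9.6, 4.6) in frame 3.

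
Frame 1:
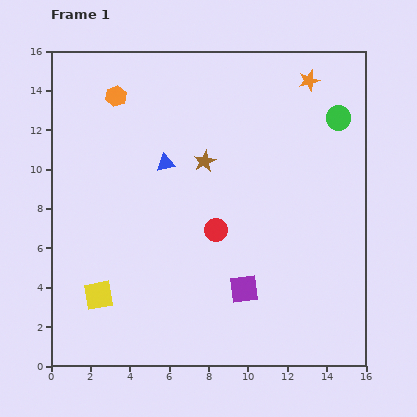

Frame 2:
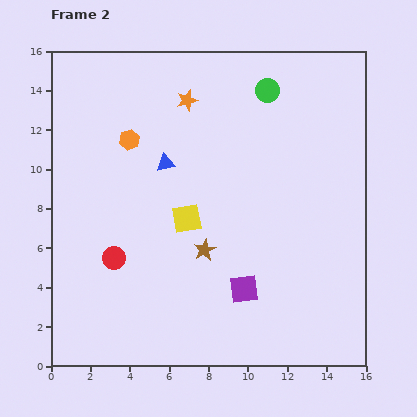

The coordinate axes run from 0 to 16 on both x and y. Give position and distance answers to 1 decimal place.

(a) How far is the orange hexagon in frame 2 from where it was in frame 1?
2.3

The orange hexagon moved from (3.3, 13.7) to (4.0, 11.5), a distance of √(0.7² + 2.2²) ≈ 2.3.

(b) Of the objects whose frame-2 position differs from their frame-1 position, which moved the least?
the orange hexagon

(moved 2.3)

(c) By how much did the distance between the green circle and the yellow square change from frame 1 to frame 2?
-7.5

Distance in frame 1: 15.2. Distance in frame 2: 7.7.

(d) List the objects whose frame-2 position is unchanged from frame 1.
the blue triangle, the purple square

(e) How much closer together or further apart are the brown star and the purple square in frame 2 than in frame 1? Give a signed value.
-4.0

Distance in frame 1: 6.8. Distance in frame 2: 2.8.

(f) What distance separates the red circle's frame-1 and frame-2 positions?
5.4

The red circle moved from (8.4, 6.9) to (3.2, 5.5), a distance of √(5.2² + 1.4²) ≈ 5.4.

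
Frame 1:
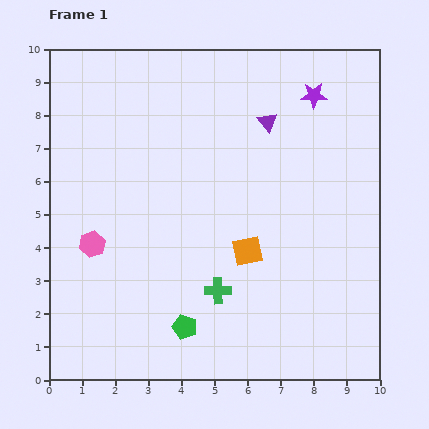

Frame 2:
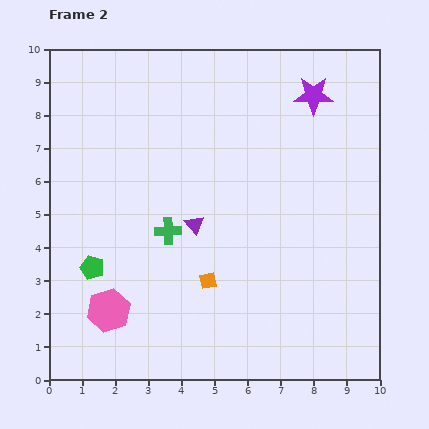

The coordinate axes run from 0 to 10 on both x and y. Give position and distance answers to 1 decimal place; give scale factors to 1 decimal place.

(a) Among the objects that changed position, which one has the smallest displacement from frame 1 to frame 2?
the orange square

(moved 1.5)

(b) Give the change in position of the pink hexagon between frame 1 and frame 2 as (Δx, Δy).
(0.5, -2.0)

The pink hexagon was at (1.3, 4.1) in frame 1 and (1.8, 2.1) in frame 2.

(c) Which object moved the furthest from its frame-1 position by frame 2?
the purple triangle

(moved 3.8; next 3.3)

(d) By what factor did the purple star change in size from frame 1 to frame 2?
1.5×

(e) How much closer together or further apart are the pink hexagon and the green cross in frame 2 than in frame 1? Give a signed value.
-1.0

Distance in frame 1: 4.0. Distance in frame 2: 3.0.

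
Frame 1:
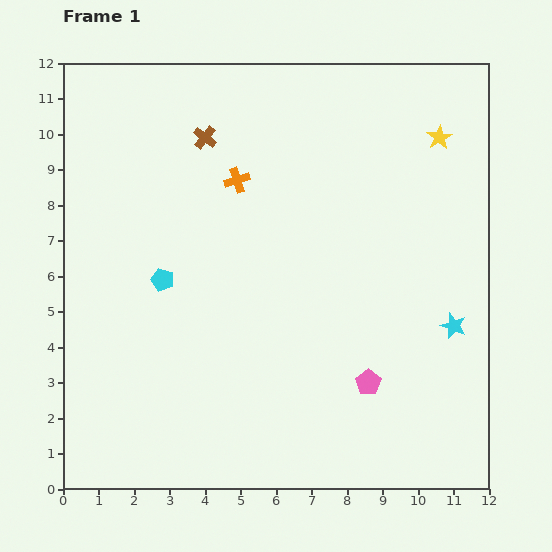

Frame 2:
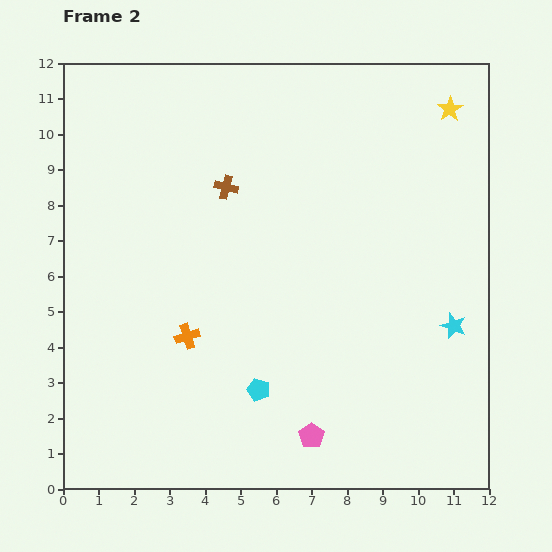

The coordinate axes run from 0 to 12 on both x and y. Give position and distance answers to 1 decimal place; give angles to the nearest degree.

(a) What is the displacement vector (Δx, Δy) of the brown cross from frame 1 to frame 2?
(0.6, -1.4)

The brown cross was at (4.0, 9.9) in frame 1 and (4.6, 8.5) in frame 2.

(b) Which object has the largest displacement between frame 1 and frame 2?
the orange cross

(moved 4.6; next 4.1)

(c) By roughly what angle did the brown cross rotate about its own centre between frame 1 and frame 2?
24° counter-clockwise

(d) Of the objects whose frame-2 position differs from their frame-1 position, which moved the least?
the yellow star

(moved 0.9)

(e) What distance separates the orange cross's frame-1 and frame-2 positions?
4.6

The orange cross moved from (4.9, 8.7) to (3.5, 4.3), a distance of √(1.4² + 4.4²) ≈ 4.6.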